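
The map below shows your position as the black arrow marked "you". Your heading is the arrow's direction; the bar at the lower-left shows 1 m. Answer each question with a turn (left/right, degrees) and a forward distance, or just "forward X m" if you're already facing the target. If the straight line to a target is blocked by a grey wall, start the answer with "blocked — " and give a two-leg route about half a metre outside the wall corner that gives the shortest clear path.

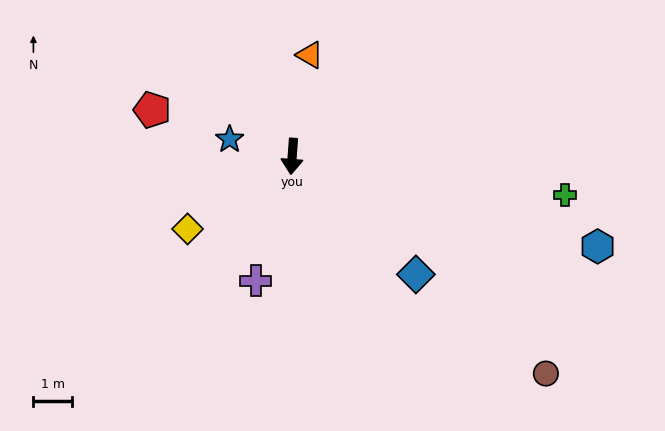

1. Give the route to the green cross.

turn left 86°, forward 7.1 m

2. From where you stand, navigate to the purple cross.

turn right 12°, forward 3.3 m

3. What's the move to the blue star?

turn right 101°, forward 1.7 m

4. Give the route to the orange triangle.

turn left 174°, forward 2.6 m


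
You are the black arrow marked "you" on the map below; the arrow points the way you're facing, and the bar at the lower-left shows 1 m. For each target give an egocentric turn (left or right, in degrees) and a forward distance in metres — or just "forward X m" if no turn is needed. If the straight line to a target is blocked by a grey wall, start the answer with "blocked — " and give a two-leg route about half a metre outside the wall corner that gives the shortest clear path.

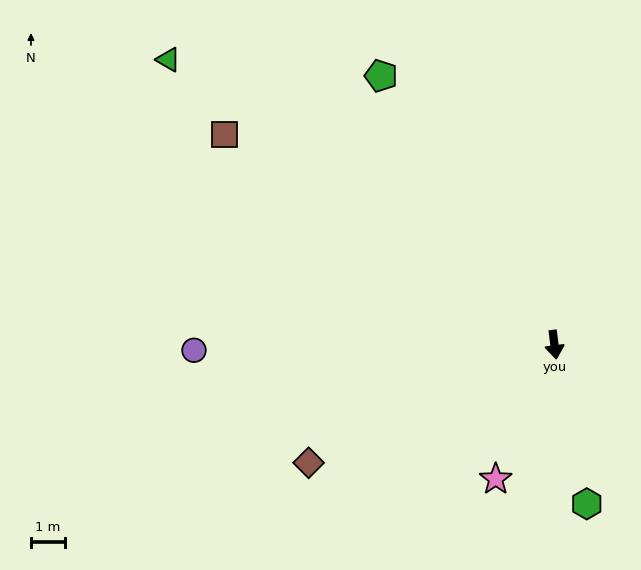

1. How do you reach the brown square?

turn right 130°, forward 11.5 m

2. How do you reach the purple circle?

turn right 96°, forward 10.6 m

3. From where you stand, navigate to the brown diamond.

turn right 72°, forward 8.0 m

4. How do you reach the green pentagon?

turn right 155°, forward 9.4 m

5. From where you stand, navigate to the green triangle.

turn right 134°, forward 14.0 m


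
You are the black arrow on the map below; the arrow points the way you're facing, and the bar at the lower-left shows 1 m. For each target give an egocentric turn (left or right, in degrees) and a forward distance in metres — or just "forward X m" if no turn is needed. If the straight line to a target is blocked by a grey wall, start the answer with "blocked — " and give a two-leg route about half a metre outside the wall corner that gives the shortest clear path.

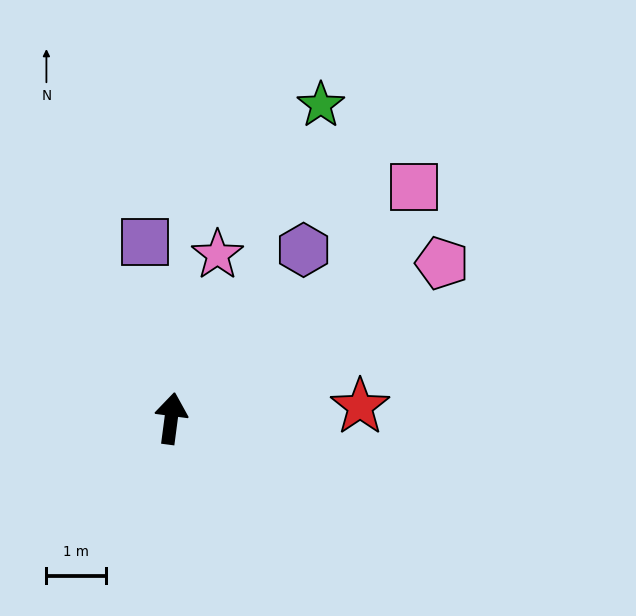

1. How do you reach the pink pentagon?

turn right 53°, forward 5.3 m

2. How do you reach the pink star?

turn right 8°, forward 2.9 m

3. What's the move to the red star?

turn right 79°, forward 3.2 m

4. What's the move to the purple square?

turn left 16°, forward 3.0 m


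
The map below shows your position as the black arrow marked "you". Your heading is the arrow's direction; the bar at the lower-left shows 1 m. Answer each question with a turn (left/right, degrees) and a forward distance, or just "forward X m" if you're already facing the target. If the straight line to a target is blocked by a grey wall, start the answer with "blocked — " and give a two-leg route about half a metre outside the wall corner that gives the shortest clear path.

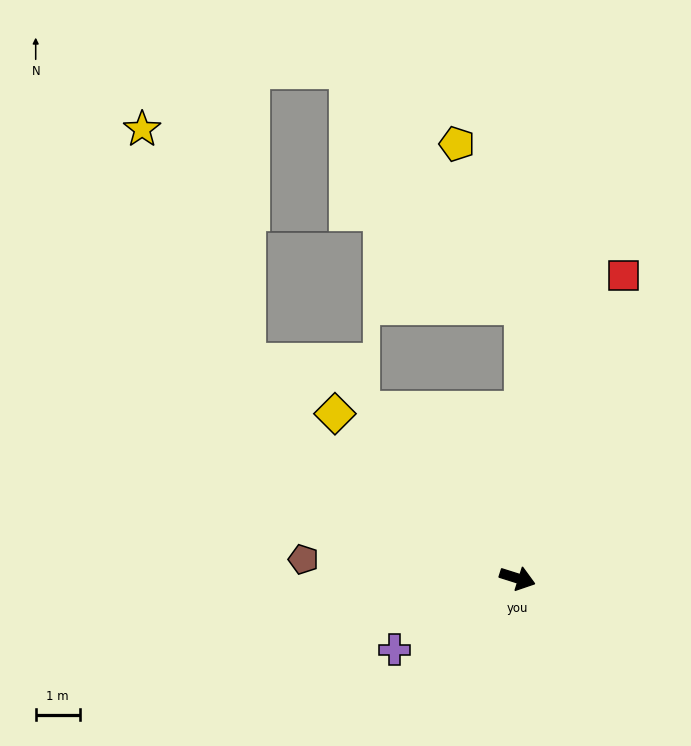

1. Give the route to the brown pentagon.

turn right 168°, forward 4.9 m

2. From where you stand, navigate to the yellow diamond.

turn left 155°, forward 5.6 m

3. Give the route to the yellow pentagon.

blocked — turn left 106°, forward 6.2 m, then turn left 24°, forward 4.0 m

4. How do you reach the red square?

turn left 88°, forward 7.3 m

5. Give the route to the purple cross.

turn right 132°, forward 3.2 m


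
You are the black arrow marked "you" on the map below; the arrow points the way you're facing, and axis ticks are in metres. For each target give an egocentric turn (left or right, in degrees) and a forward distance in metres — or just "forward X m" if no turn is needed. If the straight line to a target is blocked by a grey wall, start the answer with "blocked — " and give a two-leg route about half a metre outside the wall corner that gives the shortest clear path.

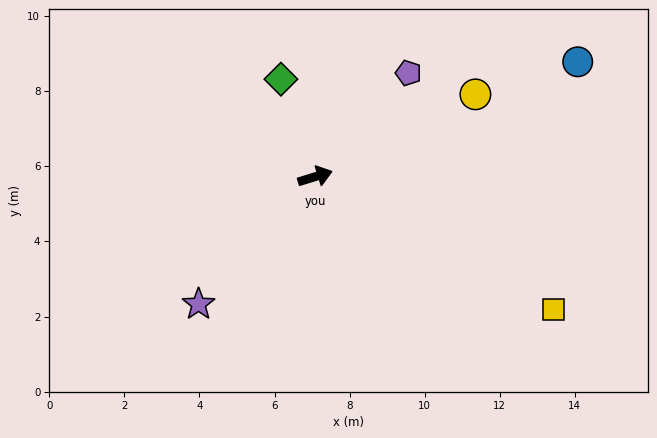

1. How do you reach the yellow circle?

turn left 10°, forward 4.8 m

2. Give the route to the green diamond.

turn left 92°, forward 2.8 m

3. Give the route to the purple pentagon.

turn left 31°, forward 3.7 m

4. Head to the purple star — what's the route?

turn right 150°, forward 4.6 m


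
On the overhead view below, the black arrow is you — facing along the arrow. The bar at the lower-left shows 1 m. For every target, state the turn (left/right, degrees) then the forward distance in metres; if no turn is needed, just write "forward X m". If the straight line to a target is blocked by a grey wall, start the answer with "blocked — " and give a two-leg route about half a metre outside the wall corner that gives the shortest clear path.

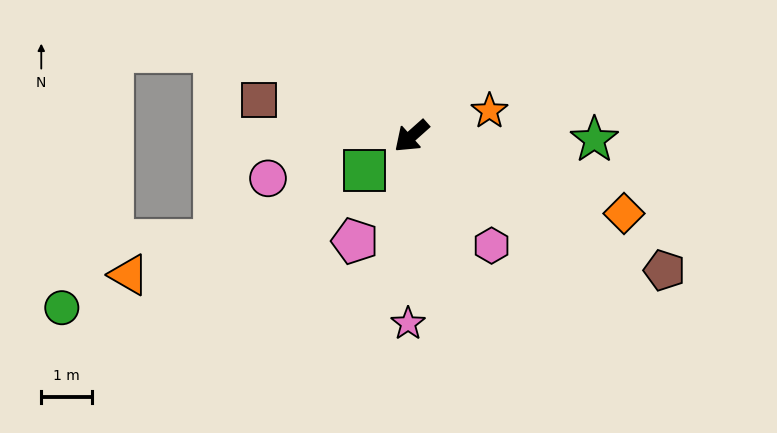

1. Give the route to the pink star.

turn left 47°, forward 3.7 m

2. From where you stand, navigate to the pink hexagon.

turn left 85°, forward 2.7 m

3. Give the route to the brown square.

turn right 55°, forward 3.1 m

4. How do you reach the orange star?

turn left 156°, forward 1.6 m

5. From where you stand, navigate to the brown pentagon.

turn left 110°, forward 5.7 m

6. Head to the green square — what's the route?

turn right 6°, forward 1.2 m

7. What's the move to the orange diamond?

turn left 118°, forward 4.5 m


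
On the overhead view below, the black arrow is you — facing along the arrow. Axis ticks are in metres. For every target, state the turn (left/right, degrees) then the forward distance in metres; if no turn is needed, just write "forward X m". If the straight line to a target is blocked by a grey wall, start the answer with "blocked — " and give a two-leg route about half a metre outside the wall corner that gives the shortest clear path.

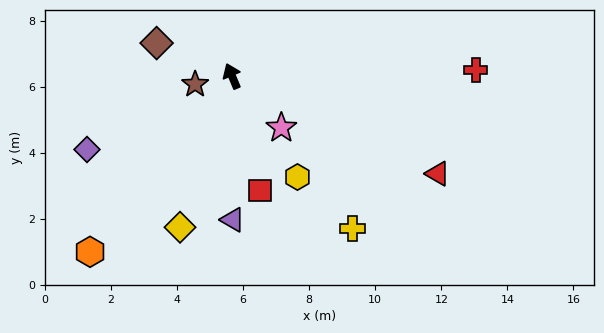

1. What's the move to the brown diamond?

turn left 44°, forward 2.5 m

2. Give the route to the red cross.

turn right 111°, forward 7.4 m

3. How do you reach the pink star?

turn right 159°, forward 2.2 m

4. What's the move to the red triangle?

turn right 138°, forward 6.9 m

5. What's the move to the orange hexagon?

turn left 118°, forward 6.8 m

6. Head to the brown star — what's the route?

turn left 80°, forward 1.1 m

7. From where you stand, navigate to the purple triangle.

turn left 157°, forward 4.4 m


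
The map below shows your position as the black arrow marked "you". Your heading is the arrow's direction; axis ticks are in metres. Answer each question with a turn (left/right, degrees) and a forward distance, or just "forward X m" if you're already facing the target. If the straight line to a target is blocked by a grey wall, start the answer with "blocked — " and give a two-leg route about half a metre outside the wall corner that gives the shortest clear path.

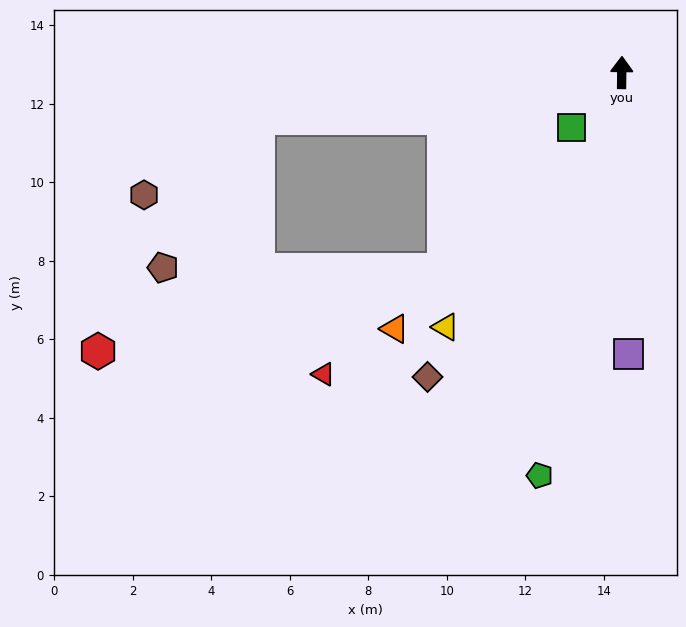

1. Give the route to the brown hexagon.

blocked — turn left 98°, forward 9.3 m, then turn left 27°, forward 3.5 m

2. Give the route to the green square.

turn left 139°, forward 1.9 m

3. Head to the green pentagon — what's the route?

turn left 169°, forward 10.5 m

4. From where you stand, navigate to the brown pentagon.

blocked — turn left 98°, forward 9.3 m, then turn left 50°, forward 4.5 m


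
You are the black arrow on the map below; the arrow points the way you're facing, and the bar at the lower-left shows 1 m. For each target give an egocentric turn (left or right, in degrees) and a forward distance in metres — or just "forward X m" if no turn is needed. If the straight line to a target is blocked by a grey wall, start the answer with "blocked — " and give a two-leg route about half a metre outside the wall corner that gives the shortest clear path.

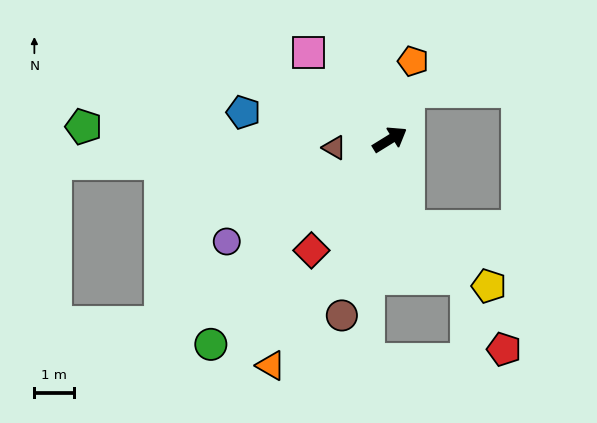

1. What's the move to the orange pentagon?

turn left 42°, forward 2.1 m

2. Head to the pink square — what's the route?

turn left 101°, forward 3.0 m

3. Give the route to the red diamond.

turn right 157°, forward 3.5 m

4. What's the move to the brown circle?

turn right 137°, forward 4.6 m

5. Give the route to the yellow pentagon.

blocked — turn right 110°, forward 2.3 m, then turn left 42°, forward 2.6 m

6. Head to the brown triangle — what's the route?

turn left 157°, forward 1.4 m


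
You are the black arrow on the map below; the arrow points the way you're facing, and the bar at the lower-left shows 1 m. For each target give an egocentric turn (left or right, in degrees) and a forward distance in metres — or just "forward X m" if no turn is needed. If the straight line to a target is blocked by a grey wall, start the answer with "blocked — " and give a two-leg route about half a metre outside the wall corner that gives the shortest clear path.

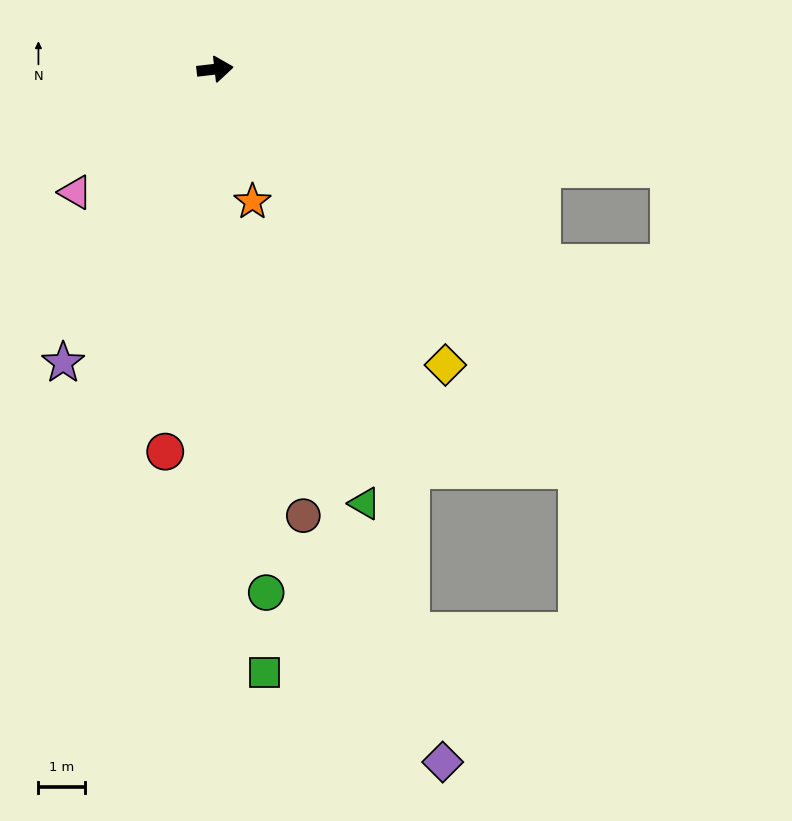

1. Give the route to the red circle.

turn right 104°, forward 8.3 m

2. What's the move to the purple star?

turn right 124°, forward 7.1 m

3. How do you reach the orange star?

turn right 81°, forward 3.0 m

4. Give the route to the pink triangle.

turn right 145°, forward 4.0 m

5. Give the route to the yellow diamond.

turn right 59°, forward 8.0 m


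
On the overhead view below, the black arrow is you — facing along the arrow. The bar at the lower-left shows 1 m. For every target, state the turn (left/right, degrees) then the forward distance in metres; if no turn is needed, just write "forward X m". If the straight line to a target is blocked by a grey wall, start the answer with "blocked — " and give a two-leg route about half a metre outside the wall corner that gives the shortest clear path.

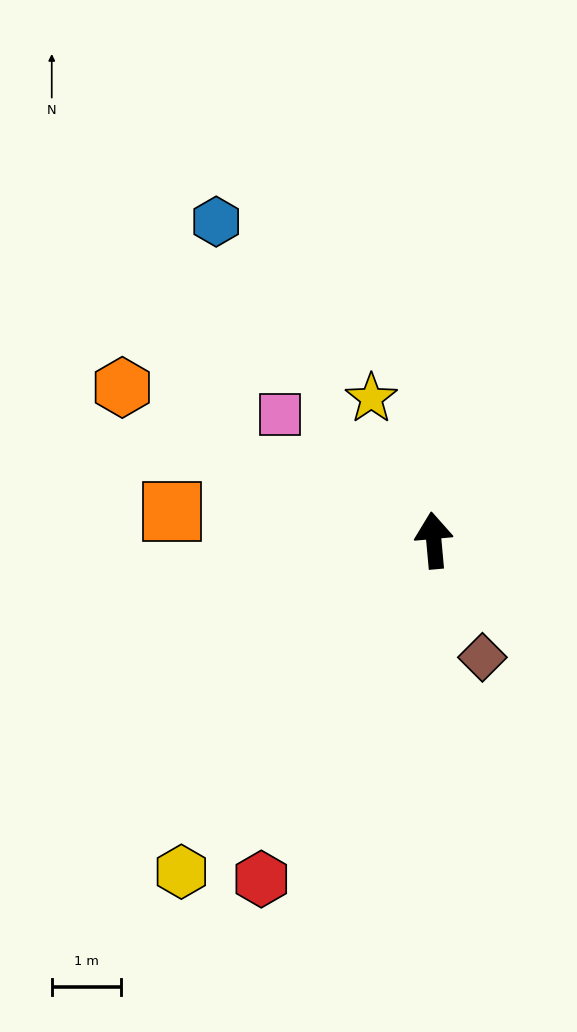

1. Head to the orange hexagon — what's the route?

turn left 59°, forward 5.0 m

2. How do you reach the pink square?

turn left 46°, forward 2.9 m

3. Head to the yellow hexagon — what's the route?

turn left 138°, forward 6.0 m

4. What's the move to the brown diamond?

turn right 163°, forward 1.8 m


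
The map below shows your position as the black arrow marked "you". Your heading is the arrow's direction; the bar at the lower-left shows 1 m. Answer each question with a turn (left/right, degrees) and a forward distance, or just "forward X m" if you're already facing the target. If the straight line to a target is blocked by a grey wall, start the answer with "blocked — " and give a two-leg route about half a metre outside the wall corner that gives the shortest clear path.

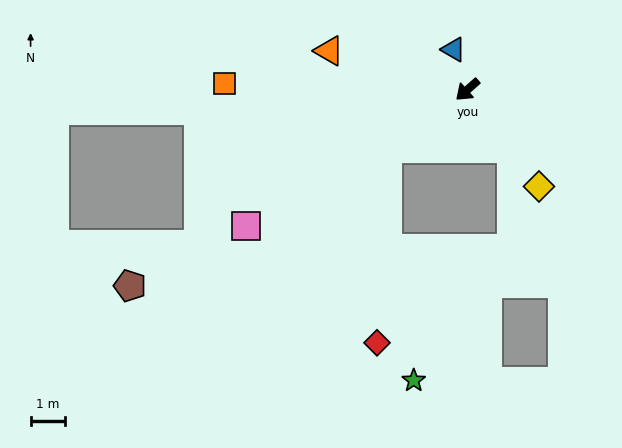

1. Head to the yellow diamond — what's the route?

turn left 85°, forward 3.5 m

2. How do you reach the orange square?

turn right 43°, forward 7.0 m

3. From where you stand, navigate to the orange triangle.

turn right 57°, forward 4.1 m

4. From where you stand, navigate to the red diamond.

blocked — turn right 6°, forward 2.8 m, then turn left 51°, forward 5.6 m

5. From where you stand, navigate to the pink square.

turn right 10°, forward 7.5 m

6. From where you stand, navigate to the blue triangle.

turn right 112°, forward 1.2 m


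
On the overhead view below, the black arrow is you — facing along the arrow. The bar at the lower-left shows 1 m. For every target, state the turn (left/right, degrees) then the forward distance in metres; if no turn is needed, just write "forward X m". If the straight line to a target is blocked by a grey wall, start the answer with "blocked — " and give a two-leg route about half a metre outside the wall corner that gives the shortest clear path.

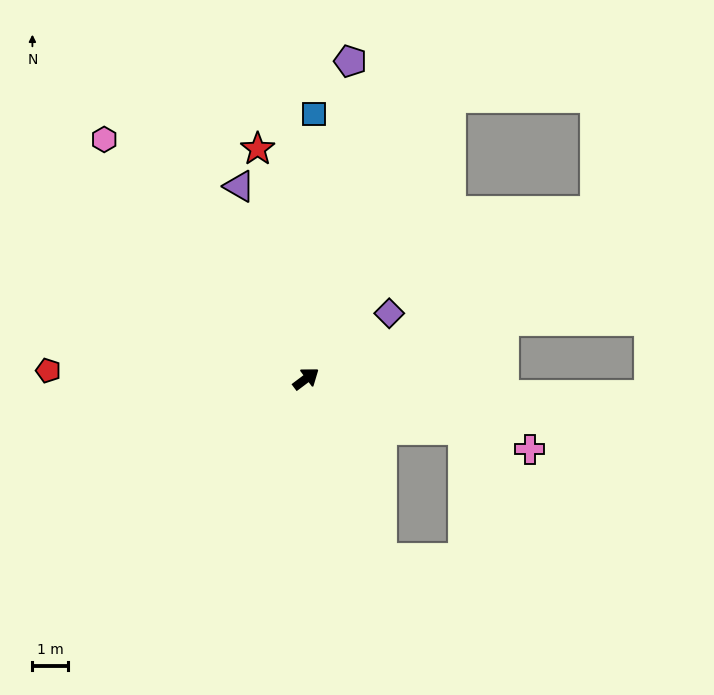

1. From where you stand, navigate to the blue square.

turn left 51°, forward 7.5 m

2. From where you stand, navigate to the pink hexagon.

turn left 93°, forward 8.8 m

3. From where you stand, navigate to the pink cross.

turn right 54°, forward 6.6 m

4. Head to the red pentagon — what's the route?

turn left 141°, forward 7.3 m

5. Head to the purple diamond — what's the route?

forward 3.0 m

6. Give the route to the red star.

turn left 65°, forward 6.6 m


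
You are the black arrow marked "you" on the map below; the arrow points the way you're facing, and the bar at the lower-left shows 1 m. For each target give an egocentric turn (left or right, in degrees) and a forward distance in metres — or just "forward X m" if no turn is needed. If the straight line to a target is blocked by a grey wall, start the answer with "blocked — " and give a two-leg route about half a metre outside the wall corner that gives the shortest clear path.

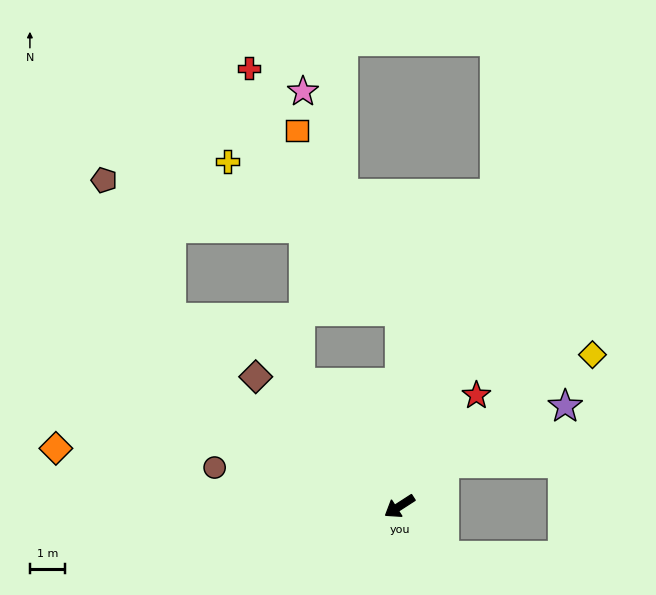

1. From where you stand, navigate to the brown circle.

turn right 45°, forward 5.4 m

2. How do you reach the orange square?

blocked — turn right 123°, forward 5.6 m, then turn left 30°, forward 5.9 m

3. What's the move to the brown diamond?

turn right 75°, forward 5.5 m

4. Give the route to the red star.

turn right 158°, forward 3.9 m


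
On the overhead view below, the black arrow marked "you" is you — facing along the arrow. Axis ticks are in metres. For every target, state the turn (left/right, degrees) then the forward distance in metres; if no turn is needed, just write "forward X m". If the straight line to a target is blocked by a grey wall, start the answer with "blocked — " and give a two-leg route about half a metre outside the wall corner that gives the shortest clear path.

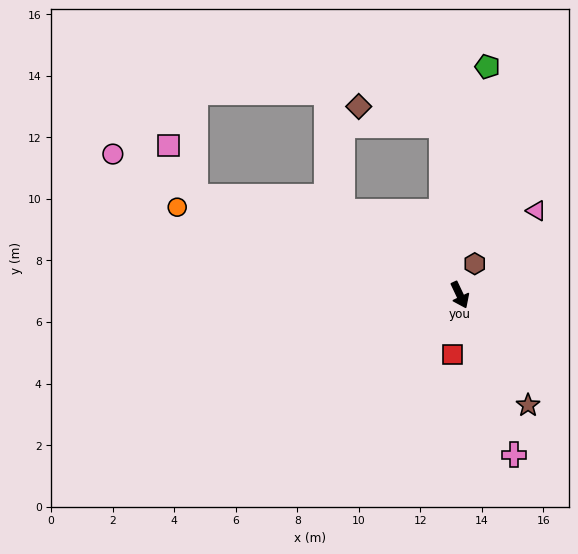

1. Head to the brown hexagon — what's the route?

turn left 129°, forward 1.1 m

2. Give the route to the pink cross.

turn right 7°, forward 5.5 m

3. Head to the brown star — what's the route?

turn left 6°, forward 4.2 m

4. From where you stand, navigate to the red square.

turn right 32°, forward 1.9 m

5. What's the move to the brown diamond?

blocked — turn left 161°, forward 5.5 m, then turn left 71°, forward 2.8 m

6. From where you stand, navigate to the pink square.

blocked — turn right 136°, forward 9.2 m, then turn right 42°, forward 1.9 m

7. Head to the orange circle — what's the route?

turn right 133°, forward 9.6 m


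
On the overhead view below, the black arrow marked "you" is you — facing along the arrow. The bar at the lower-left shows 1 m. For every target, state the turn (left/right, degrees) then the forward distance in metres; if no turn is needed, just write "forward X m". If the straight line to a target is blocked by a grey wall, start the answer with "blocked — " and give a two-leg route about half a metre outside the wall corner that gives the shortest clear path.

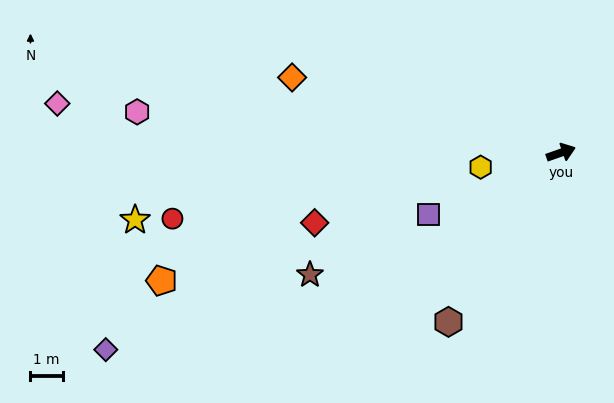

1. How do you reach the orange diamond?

turn left 145°, forward 8.6 m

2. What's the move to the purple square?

turn right 174°, forward 4.5 m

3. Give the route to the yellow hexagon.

turn left 171°, forward 2.5 m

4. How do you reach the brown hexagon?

turn right 143°, forward 6.2 m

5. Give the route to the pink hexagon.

turn left 155°, forward 13.1 m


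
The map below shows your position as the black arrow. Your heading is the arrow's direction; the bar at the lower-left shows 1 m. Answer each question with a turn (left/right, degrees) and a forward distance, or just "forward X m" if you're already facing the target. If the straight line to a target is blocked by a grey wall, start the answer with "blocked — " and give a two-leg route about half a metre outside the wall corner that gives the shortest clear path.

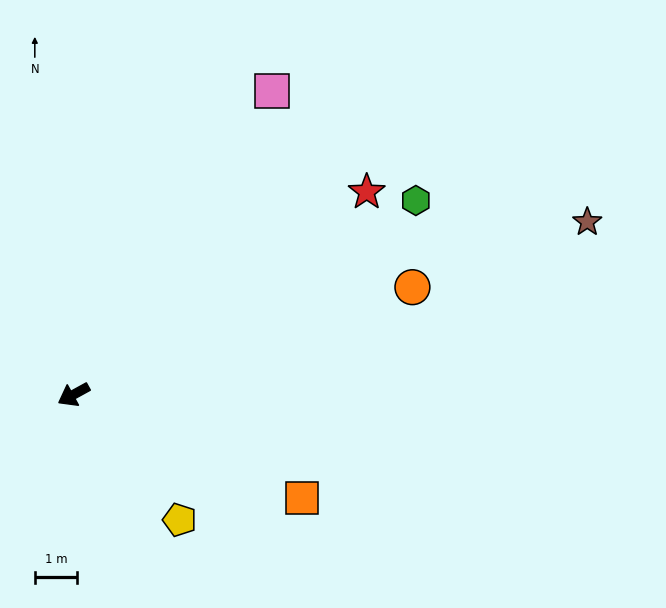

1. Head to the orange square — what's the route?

turn left 127°, forward 5.9 m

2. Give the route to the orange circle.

turn left 169°, forward 8.4 m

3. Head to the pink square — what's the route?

turn right 152°, forward 8.5 m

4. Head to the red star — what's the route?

turn right 174°, forward 8.4 m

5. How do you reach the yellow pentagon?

turn left 101°, forward 3.9 m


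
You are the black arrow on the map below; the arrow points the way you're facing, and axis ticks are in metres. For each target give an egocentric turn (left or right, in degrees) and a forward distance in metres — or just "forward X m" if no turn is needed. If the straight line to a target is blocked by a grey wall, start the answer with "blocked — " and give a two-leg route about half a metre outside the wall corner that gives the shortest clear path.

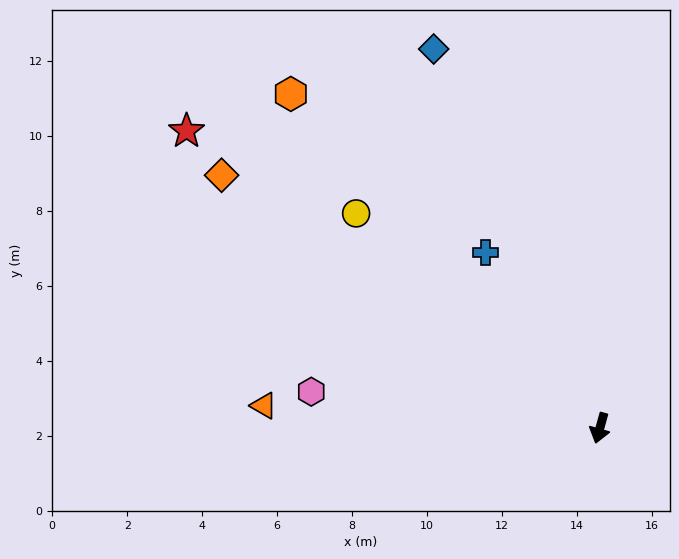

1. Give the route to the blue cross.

turn right 131°, forward 5.6 m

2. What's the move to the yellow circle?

turn right 116°, forward 8.7 m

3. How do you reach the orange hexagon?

turn right 122°, forward 12.1 m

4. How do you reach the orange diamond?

turn right 108°, forward 12.1 m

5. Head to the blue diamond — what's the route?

turn right 141°, forward 11.0 m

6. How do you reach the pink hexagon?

turn right 82°, forward 7.8 m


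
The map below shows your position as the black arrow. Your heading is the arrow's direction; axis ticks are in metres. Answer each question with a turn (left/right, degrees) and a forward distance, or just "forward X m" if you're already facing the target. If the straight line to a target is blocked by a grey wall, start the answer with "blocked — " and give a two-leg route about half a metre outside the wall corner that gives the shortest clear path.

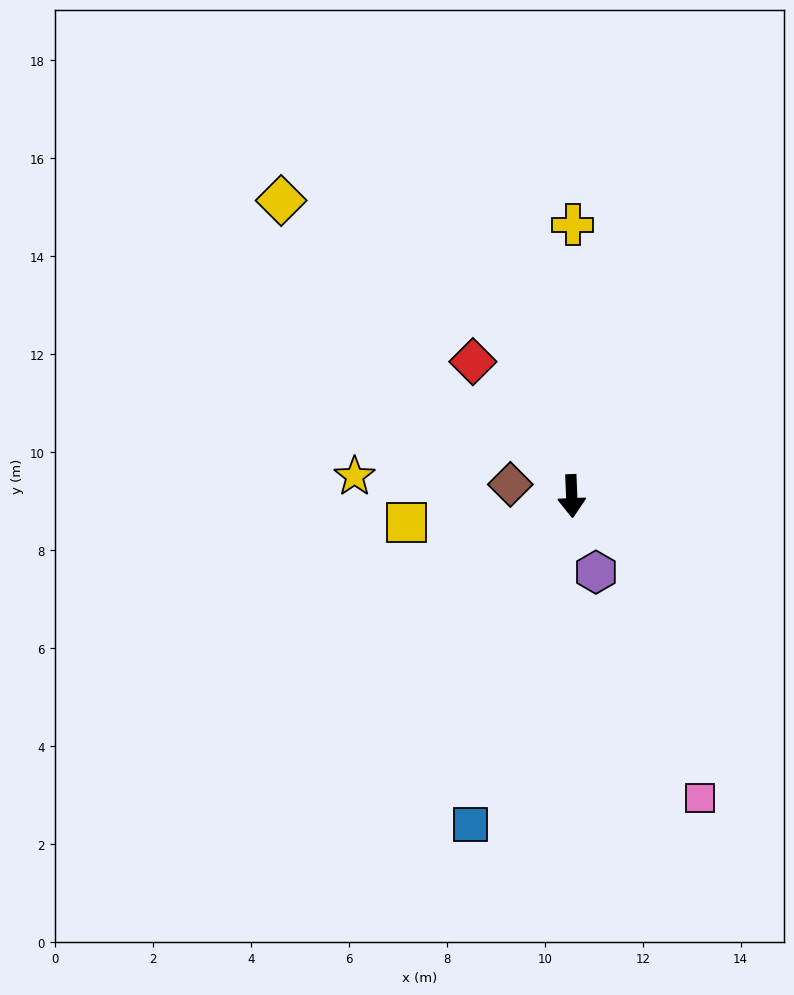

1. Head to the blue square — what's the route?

turn right 19°, forward 7.0 m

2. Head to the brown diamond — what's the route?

turn right 103°, forward 1.3 m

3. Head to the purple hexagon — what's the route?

turn left 15°, forward 1.6 m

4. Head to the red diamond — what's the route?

turn right 146°, forward 3.4 m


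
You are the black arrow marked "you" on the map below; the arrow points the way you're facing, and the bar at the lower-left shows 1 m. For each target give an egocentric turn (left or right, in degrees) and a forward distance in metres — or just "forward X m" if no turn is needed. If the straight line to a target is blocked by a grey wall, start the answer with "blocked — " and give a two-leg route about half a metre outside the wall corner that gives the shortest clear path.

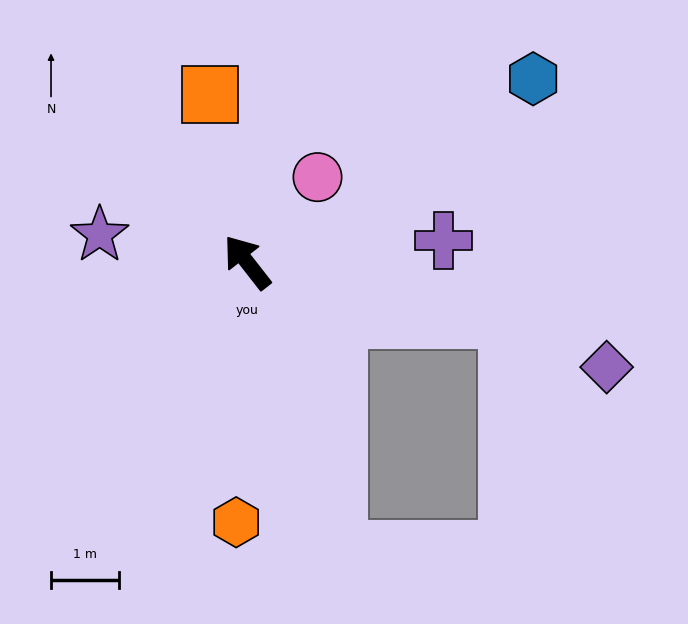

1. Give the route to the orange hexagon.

turn left 140°, forward 3.8 m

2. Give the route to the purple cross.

turn right 122°, forward 2.9 m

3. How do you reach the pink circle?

turn right 78°, forward 1.6 m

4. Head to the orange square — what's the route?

turn right 26°, forward 2.5 m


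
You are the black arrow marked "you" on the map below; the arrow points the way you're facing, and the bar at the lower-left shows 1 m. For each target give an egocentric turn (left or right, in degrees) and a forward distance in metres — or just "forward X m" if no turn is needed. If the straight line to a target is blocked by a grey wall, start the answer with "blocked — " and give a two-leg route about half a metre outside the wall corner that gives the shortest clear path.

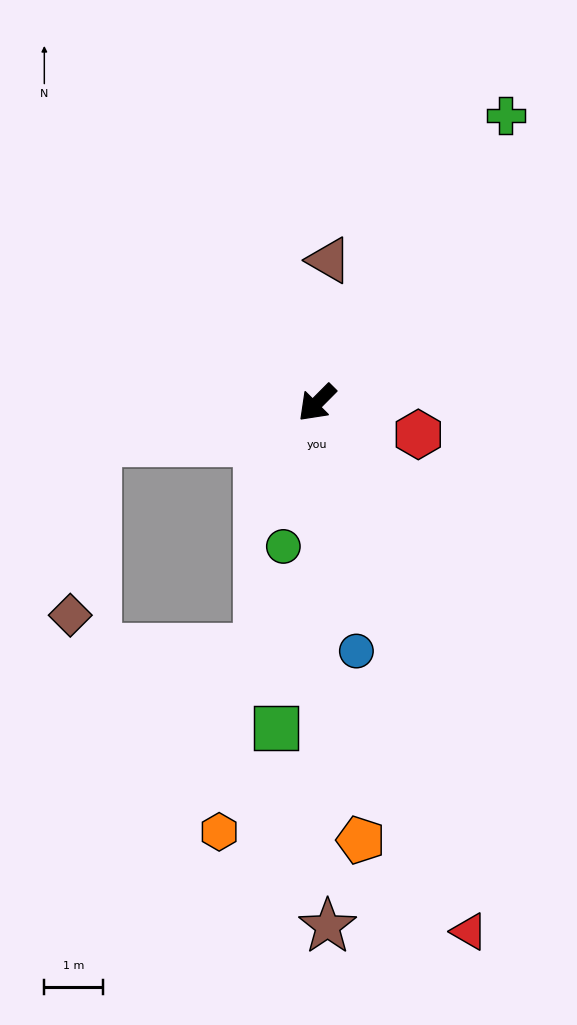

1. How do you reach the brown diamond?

blocked — turn right 35°, forward 3.8 m, then turn left 71°, forward 3.0 m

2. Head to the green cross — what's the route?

turn right 168°, forward 5.8 m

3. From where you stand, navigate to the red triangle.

turn left 61°, forward 9.3 m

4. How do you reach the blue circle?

turn left 54°, forward 4.3 m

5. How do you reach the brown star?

turn left 46°, forward 8.9 m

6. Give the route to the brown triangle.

turn right 140°, forward 2.4 m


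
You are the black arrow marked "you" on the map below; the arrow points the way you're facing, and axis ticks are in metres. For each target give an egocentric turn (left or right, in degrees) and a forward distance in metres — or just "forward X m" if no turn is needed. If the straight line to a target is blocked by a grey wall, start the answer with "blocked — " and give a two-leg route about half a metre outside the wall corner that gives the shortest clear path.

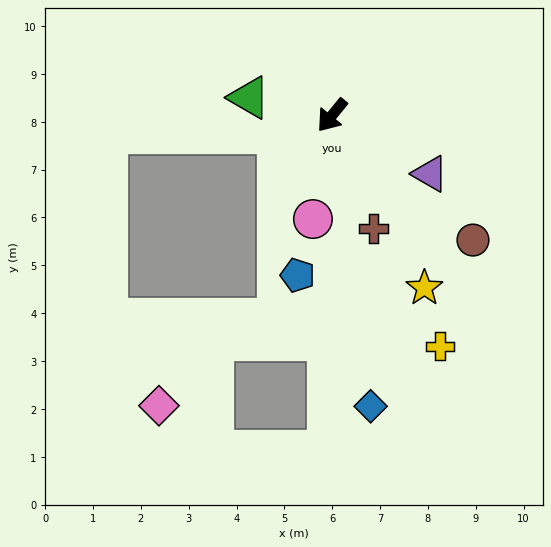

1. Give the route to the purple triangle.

turn left 98°, forward 2.4 m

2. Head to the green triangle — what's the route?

turn right 63°, forward 1.8 m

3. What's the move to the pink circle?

turn left 29°, forward 2.2 m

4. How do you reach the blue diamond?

turn left 47°, forward 6.1 m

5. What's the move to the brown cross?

turn left 59°, forward 2.5 m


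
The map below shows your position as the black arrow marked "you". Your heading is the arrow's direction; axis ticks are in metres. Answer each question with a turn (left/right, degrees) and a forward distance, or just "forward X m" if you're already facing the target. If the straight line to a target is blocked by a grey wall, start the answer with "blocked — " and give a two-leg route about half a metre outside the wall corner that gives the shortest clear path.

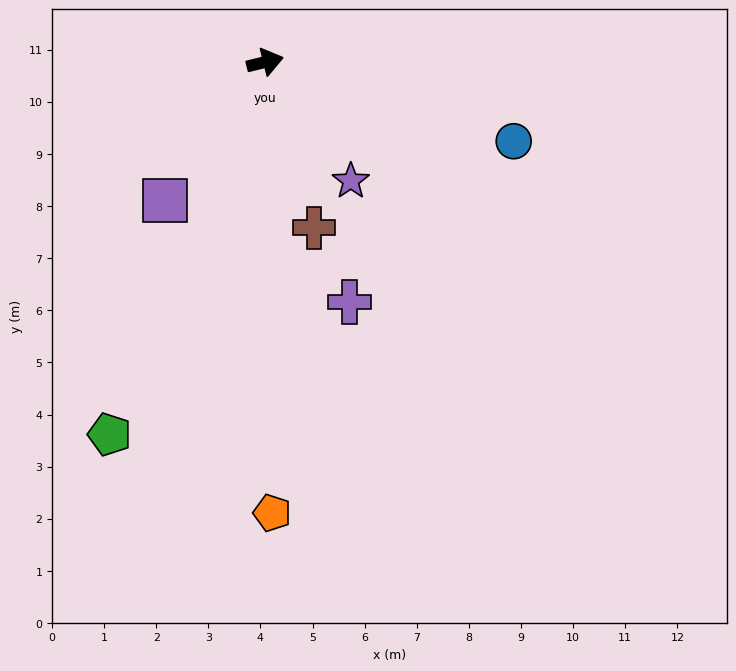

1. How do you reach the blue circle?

turn right 32°, forward 5.0 m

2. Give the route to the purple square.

turn right 140°, forward 3.3 m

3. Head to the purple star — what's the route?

turn right 68°, forward 2.8 m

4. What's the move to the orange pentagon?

turn right 103°, forward 8.7 m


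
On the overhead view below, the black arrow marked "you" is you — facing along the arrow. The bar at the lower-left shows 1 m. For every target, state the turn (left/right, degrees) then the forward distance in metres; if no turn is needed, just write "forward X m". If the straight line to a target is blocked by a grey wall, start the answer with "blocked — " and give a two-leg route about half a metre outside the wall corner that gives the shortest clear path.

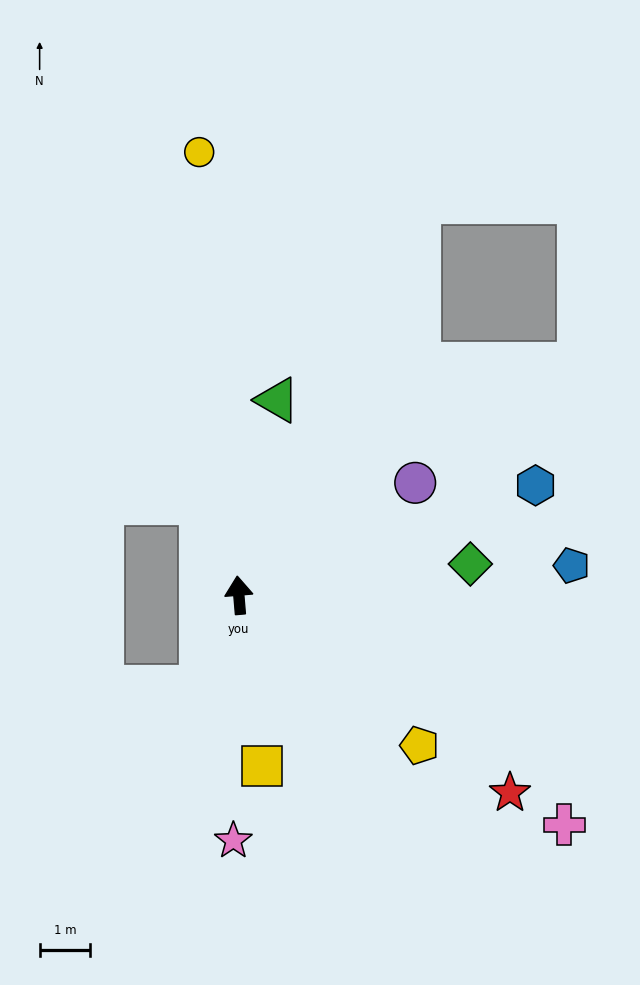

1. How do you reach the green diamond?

turn right 87°, forward 4.6 m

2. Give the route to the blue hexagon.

turn right 74°, forward 6.3 m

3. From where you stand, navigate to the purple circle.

turn right 62°, forward 4.1 m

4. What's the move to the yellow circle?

forward 8.8 m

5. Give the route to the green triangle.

turn right 16°, forward 3.9 m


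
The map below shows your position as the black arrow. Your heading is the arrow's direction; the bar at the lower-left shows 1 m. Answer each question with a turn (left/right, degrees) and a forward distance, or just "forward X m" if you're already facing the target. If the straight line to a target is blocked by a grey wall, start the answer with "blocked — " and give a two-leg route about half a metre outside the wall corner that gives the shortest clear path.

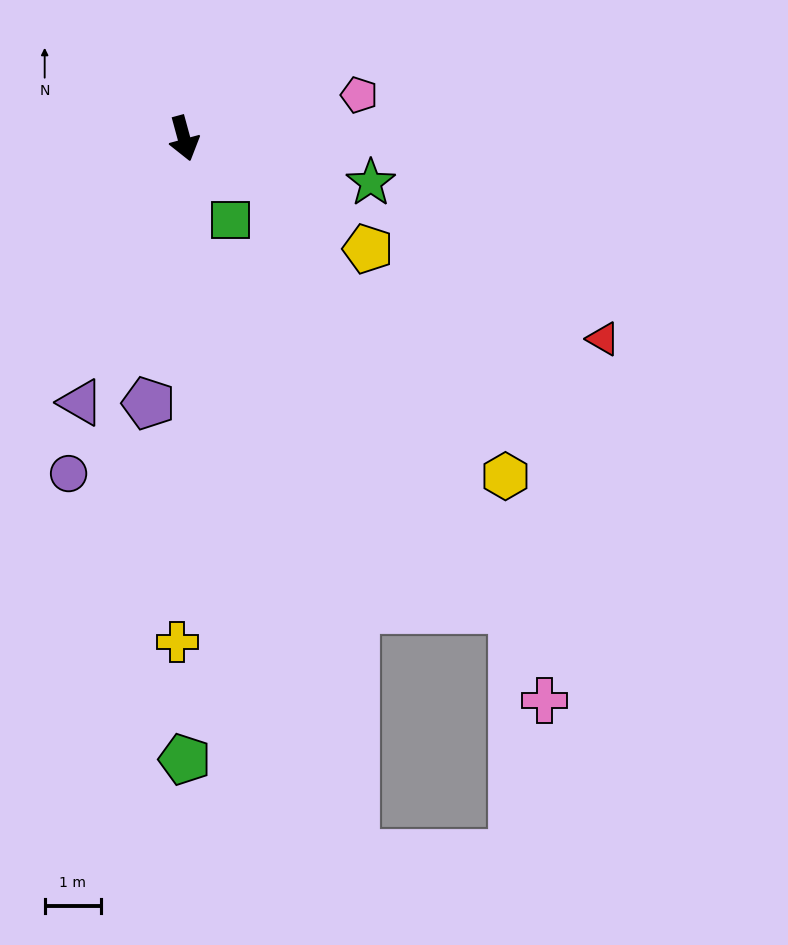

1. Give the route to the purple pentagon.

turn right 23°, forward 4.8 m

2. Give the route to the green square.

turn left 14°, forward 1.7 m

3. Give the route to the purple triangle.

turn right 37°, forward 5.1 m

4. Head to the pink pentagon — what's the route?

turn left 89°, forward 3.2 m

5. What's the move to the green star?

turn left 61°, forward 3.4 m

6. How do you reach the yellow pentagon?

turn left 44°, forward 3.8 m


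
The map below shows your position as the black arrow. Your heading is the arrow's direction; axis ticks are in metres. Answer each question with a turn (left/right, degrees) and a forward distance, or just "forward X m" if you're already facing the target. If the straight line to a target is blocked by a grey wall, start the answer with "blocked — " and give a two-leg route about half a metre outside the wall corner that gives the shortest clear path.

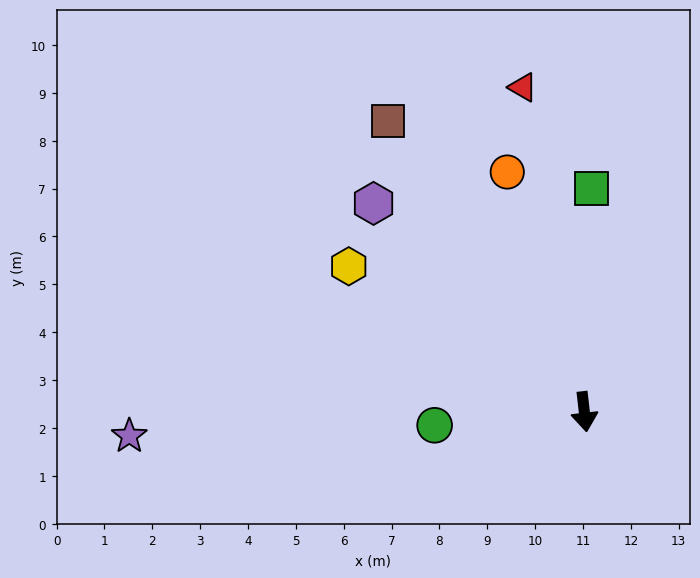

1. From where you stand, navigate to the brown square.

turn right 152°, forward 7.3 m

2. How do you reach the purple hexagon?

turn right 141°, forward 6.2 m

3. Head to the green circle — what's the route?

turn right 91°, forward 3.1 m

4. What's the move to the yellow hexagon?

turn right 128°, forward 5.8 m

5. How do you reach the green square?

turn left 172°, forward 4.7 m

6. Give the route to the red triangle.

turn right 176°, forward 6.9 m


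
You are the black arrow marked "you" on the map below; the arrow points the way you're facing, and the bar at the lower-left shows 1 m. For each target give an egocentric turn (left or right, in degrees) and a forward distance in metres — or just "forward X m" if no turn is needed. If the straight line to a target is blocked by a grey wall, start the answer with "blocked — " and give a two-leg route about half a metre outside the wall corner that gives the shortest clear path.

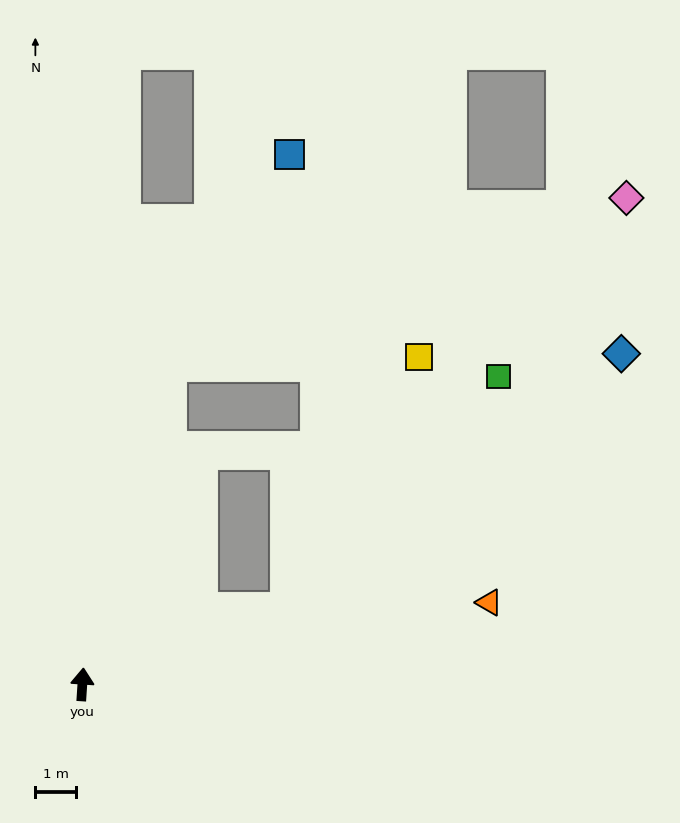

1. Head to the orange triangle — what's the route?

turn right 75°, forward 10.1 m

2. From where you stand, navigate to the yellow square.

blocked — turn right 66°, forward 5.3 m, then turn left 42°, forward 6.9 m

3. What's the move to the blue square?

blocked — turn right 11°, forward 8.1 m, then turn right 15°, forward 5.9 m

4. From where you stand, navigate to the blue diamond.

blocked — turn right 66°, forward 5.3 m, then turn left 17°, forward 10.3 m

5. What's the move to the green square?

blocked — turn right 66°, forward 5.3 m, then turn left 28°, forward 7.7 m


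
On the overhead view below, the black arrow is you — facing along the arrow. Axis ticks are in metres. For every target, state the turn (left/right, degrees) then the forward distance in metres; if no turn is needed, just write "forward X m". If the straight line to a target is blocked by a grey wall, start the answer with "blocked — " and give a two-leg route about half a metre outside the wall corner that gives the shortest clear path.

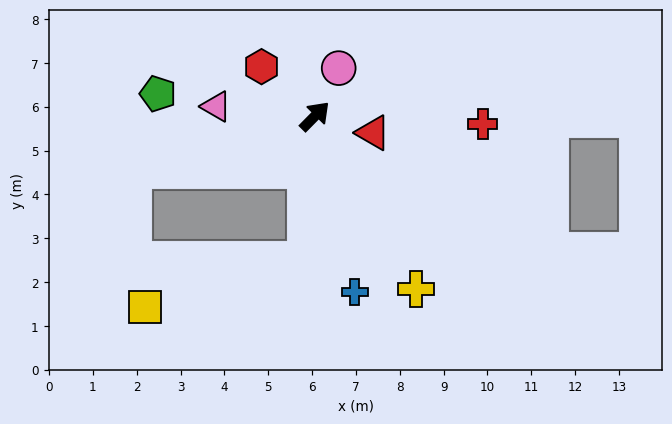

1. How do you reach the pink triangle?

turn left 129°, forward 2.3 m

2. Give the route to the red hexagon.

turn left 92°, forward 1.7 m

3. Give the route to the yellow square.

blocked — turn right 139°, forward 3.3 m, then turn right 70°, forward 3.8 m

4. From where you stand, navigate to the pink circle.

turn left 18°, forward 1.2 m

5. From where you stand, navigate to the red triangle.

turn right 61°, forward 1.4 m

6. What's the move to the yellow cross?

turn right 105°, forward 4.6 m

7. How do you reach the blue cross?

turn right 123°, forward 4.1 m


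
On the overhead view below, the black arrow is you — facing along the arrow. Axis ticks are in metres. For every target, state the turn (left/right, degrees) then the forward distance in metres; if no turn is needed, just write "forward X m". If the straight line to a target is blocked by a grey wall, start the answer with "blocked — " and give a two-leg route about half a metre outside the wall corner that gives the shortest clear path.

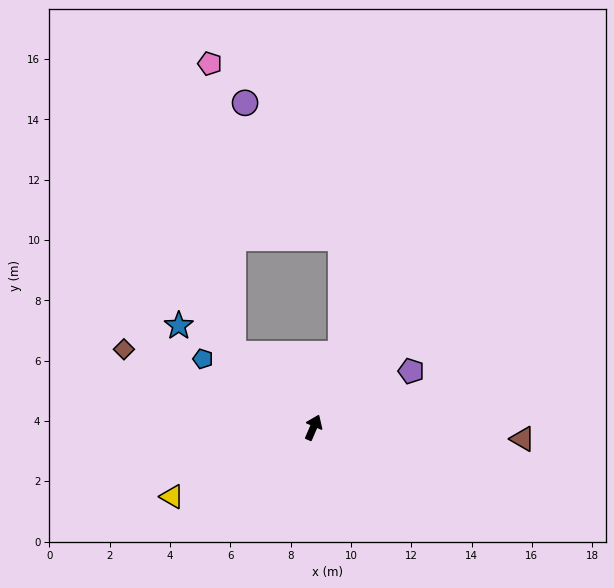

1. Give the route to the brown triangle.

turn right 70°, forward 6.9 m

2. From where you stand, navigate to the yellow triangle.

turn left 139°, forward 5.2 m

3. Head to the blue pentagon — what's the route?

turn left 82°, forward 4.3 m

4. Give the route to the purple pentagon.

turn right 37°, forward 3.7 m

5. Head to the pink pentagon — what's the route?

blocked — turn left 71°, forward 3.6 m, then turn right 43°, forward 9.6 m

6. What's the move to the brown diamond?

turn left 91°, forward 6.8 m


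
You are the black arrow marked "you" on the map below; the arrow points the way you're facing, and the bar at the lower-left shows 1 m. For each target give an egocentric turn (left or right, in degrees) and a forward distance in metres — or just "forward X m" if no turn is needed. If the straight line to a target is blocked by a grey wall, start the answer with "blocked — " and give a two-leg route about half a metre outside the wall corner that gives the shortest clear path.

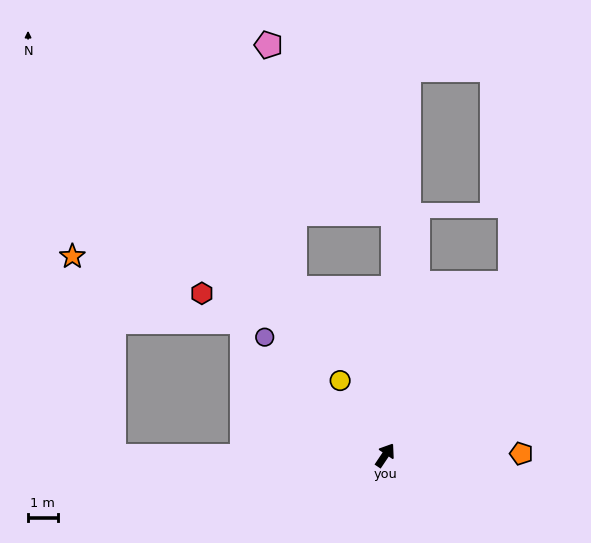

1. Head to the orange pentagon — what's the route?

turn right 55°, forward 4.6 m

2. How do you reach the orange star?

blocked — turn left 124°, forward 9.1 m, then turn right 78°, forward 6.9 m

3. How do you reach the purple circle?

turn left 79°, forward 5.7 m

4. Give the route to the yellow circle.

turn left 65°, forward 2.9 m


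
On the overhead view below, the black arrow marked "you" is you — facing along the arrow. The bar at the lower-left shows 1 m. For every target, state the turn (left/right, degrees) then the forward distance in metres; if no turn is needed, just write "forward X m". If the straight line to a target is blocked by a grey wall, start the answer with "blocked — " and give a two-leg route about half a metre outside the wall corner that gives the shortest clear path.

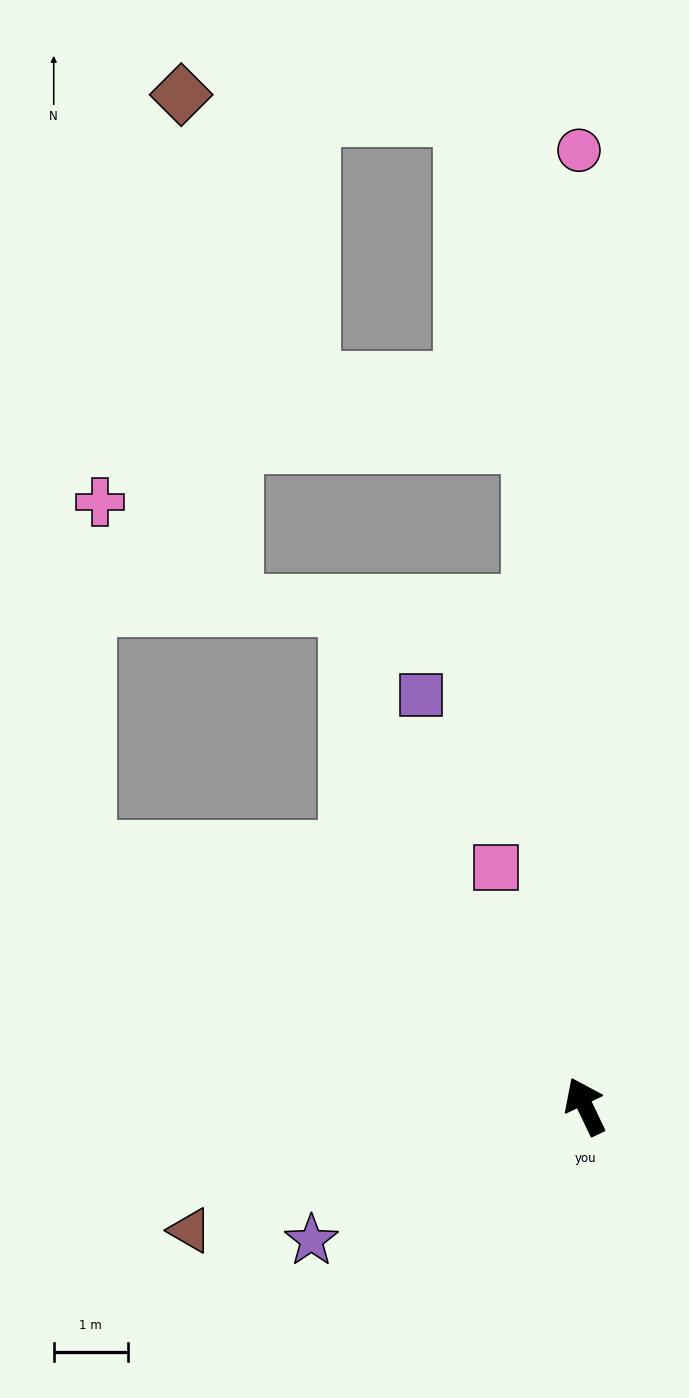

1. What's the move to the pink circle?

turn right 25°, forward 12.9 m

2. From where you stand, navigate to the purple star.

turn left 91°, forward 4.1 m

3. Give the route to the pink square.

turn right 5°, forward 3.4 m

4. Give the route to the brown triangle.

turn left 82°, forward 5.6 m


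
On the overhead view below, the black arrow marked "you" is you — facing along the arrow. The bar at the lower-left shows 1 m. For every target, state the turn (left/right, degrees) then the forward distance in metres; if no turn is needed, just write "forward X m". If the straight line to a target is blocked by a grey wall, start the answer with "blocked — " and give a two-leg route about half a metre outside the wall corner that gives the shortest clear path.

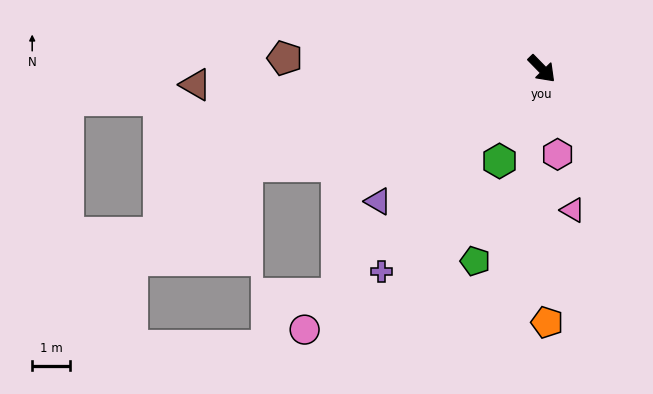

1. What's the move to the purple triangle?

turn right 95°, forward 5.5 m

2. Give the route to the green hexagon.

turn right 69°, forward 2.7 m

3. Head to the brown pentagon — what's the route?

turn right 137°, forward 6.8 m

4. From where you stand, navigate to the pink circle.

turn right 87°, forward 9.3 m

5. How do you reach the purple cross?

turn right 83°, forward 6.8 m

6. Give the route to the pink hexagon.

turn right 34°, forward 2.3 m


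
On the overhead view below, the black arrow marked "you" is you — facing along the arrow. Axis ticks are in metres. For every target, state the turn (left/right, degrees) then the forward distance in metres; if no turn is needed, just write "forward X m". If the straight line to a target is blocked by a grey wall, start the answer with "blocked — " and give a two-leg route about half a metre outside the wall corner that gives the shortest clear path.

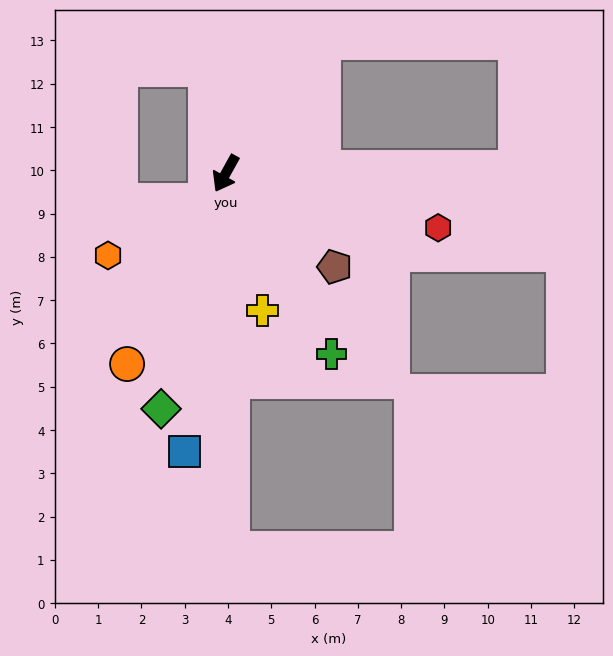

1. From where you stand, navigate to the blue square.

turn left 21°, forward 6.5 m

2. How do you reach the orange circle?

forward 5.0 m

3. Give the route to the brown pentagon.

turn left 78°, forward 3.3 m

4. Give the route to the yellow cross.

turn left 44°, forward 3.3 m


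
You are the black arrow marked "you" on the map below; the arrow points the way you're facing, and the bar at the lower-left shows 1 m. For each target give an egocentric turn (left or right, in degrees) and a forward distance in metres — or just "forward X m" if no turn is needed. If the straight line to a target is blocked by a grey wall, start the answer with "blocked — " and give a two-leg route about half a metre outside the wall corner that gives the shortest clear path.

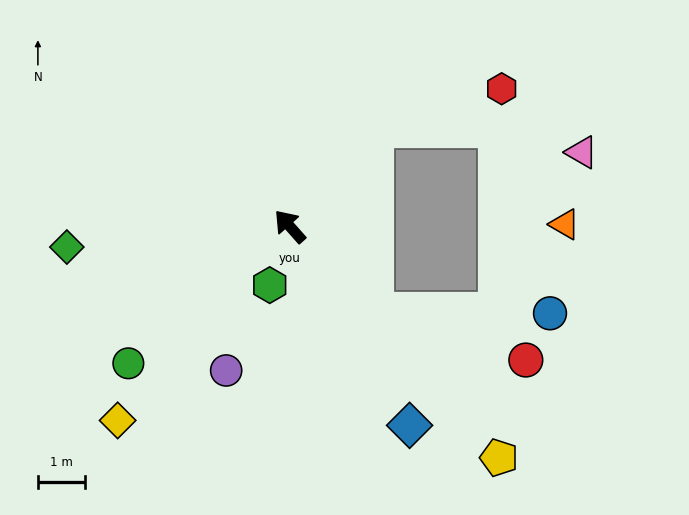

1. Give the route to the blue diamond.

turn left 169°, forward 4.9 m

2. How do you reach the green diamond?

turn left 54°, forward 4.7 m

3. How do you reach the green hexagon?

turn left 120°, forward 1.3 m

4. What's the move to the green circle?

turn left 89°, forward 4.5 m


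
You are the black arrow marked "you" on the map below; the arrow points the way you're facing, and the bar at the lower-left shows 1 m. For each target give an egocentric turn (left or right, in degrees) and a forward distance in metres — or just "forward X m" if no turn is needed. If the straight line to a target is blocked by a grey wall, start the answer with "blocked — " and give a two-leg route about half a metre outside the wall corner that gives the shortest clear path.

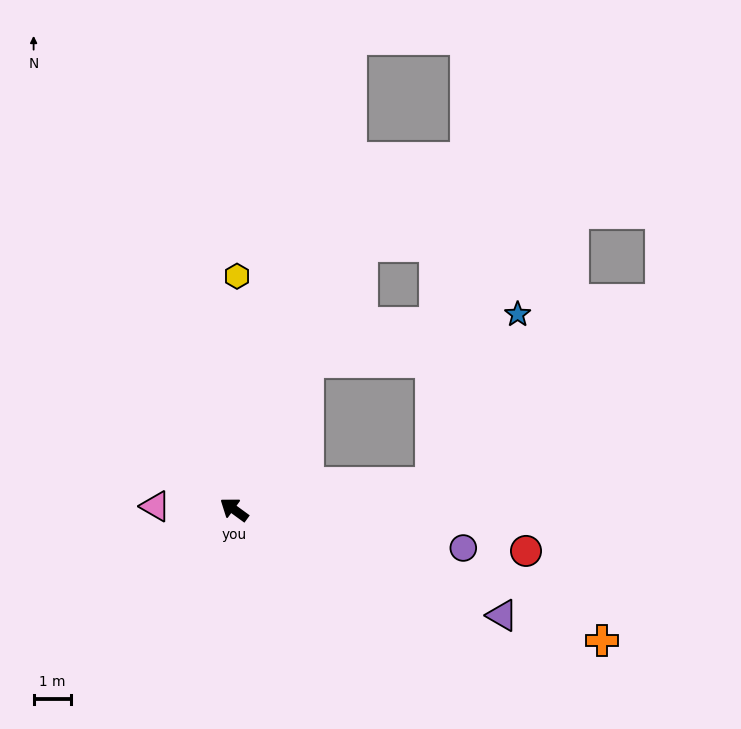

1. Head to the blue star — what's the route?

blocked — turn right 80°, forward 4.4 m, then turn right 51°, forward 5.7 m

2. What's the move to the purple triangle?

turn right 165°, forward 7.6 m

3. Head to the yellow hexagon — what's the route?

turn right 55°, forward 6.2 m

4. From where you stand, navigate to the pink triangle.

turn left 34°, forward 2.1 m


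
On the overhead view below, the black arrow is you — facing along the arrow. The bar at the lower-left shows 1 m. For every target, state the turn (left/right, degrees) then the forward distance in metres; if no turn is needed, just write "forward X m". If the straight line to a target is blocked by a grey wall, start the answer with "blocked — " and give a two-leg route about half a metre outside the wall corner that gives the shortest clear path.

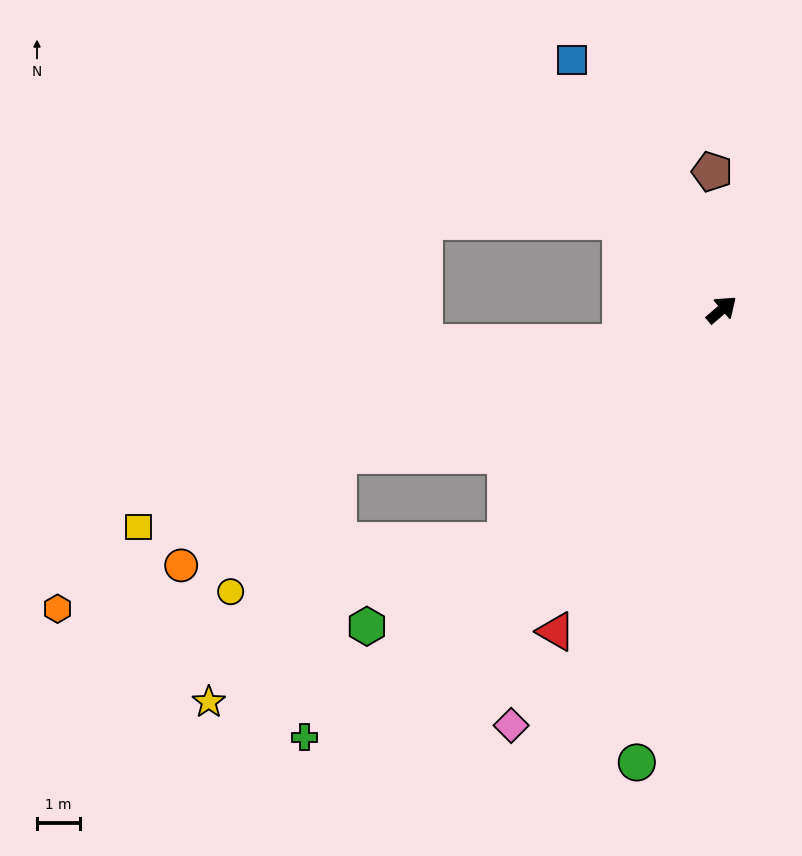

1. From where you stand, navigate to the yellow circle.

blocked — turn left 160°, forward 9.4 m, then turn left 31°, forward 4.0 m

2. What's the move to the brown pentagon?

turn left 53°, forward 3.2 m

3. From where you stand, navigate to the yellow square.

turn left 160°, forward 14.3 m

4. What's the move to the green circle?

turn right 141°, forward 10.6 m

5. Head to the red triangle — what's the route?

turn right 158°, forward 8.3 m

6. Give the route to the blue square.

turn left 80°, forward 6.7 m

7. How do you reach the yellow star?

blocked — turn left 160°, forward 9.4 m, then turn left 42°, forward 6.4 m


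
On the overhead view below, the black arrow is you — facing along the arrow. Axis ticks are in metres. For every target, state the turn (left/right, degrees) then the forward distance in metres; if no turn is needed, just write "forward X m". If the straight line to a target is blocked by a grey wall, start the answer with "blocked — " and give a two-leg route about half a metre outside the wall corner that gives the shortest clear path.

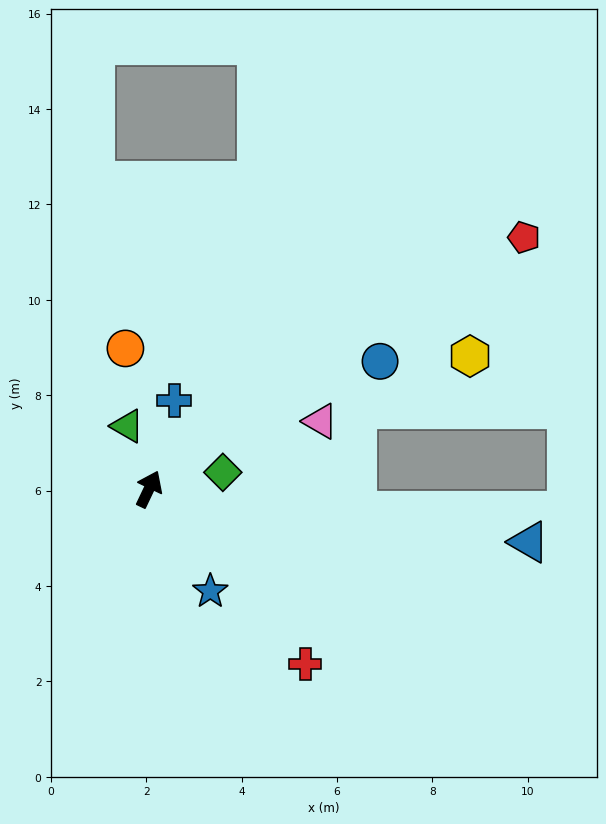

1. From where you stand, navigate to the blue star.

turn right 124°, forward 2.5 m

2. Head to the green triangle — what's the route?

turn left 44°, forward 1.4 m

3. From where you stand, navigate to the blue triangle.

turn right 73°, forward 8.0 m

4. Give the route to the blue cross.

turn left 10°, forward 1.9 m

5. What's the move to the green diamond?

turn right 52°, forward 1.6 m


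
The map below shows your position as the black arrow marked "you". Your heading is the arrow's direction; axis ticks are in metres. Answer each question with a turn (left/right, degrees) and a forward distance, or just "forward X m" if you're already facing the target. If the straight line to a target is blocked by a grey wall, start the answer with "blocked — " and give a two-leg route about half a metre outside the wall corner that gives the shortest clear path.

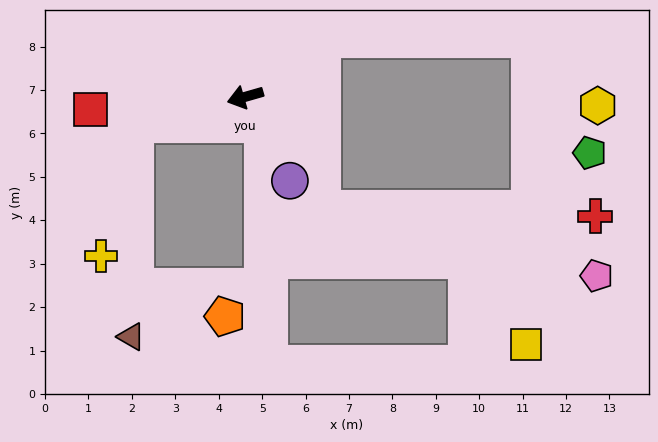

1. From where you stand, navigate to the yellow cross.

blocked — turn right 2°, forward 2.6 m, then turn left 61°, forward 3.1 m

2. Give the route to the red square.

turn right 11°, forward 3.6 m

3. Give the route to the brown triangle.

blocked — turn right 2°, forward 2.6 m, then turn left 75°, forward 4.9 m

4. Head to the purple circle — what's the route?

turn left 102°, forward 2.2 m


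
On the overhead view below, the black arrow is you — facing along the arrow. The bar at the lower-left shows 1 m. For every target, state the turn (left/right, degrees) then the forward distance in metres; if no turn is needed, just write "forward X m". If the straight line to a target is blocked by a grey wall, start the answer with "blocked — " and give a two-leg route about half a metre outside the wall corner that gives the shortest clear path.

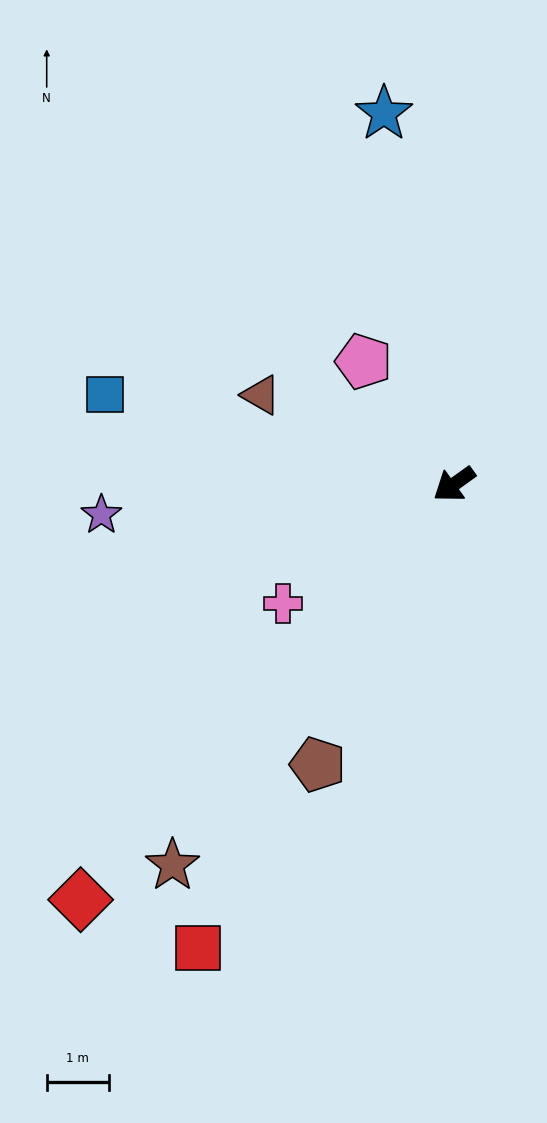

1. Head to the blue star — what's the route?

turn right 115°, forward 6.1 m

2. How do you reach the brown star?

turn left 18°, forward 7.6 m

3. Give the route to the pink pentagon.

turn right 89°, forward 2.5 m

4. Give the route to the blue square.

turn right 50°, forward 5.8 m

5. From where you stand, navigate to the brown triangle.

turn right 60°, forward 3.4 m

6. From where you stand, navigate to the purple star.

turn right 31°, forward 5.7 m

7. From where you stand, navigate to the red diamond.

turn left 12°, forward 9.0 m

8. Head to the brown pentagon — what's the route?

turn left 28°, forward 5.0 m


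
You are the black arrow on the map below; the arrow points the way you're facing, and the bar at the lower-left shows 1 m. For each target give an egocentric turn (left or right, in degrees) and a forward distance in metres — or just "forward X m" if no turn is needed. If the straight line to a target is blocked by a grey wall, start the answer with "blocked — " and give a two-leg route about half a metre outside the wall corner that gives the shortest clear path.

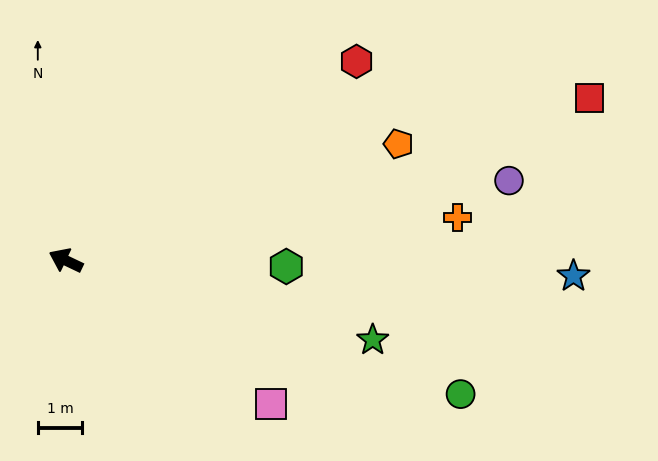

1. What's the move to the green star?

turn right 169°, forward 7.1 m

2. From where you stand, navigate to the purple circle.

turn right 144°, forward 10.1 m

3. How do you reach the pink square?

turn left 170°, forward 5.6 m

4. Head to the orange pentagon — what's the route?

turn right 135°, forward 7.9 m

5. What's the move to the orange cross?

turn right 148°, forward 8.8 m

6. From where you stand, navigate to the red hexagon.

turn right 120°, forward 7.9 m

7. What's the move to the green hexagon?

turn right 156°, forward 4.9 m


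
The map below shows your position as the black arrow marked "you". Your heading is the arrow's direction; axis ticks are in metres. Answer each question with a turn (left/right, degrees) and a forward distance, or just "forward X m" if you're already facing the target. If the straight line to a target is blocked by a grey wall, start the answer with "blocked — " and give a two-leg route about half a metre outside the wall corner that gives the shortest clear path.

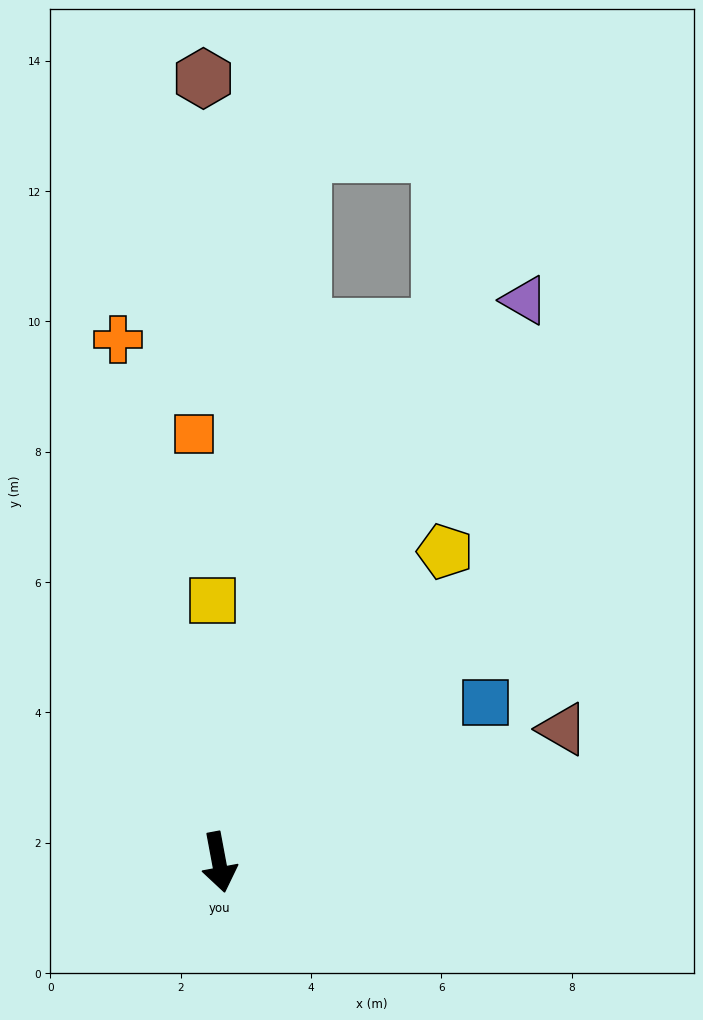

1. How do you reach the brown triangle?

turn left 101°, forward 5.7 m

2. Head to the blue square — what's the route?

turn left 110°, forward 4.8 m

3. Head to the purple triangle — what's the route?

turn left 141°, forward 9.8 m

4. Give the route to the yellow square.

turn left 171°, forward 4.0 m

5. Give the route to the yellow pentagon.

turn left 133°, forward 5.9 m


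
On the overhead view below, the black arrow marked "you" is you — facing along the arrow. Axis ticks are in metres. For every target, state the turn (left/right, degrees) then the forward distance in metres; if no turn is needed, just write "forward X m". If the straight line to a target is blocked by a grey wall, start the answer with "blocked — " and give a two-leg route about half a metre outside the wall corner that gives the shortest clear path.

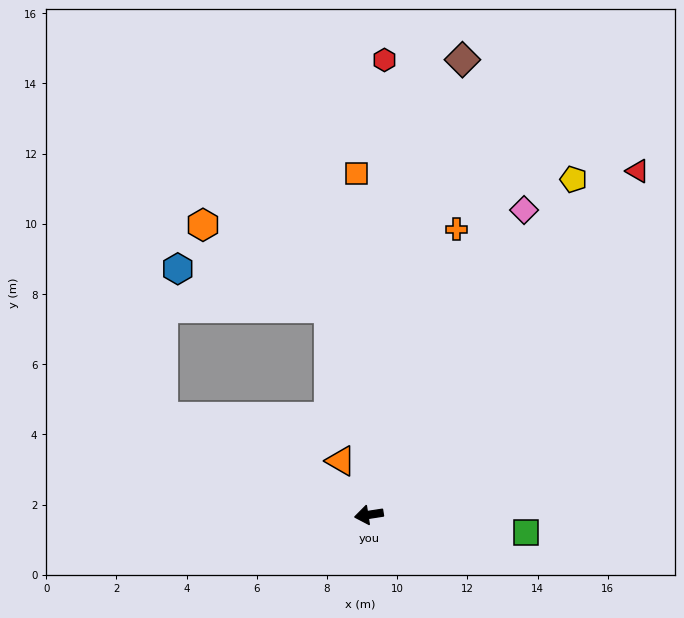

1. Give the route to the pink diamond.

turn right 126°, forward 9.7 m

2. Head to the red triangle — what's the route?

turn right 137°, forward 12.4 m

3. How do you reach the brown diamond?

turn right 110°, forward 13.2 m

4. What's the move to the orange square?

turn right 97°, forward 9.7 m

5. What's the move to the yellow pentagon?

turn right 130°, forward 11.2 m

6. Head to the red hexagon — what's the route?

turn right 101°, forward 13.0 m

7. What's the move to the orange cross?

turn right 116°, forward 8.5 m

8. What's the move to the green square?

turn left 165°, forward 4.5 m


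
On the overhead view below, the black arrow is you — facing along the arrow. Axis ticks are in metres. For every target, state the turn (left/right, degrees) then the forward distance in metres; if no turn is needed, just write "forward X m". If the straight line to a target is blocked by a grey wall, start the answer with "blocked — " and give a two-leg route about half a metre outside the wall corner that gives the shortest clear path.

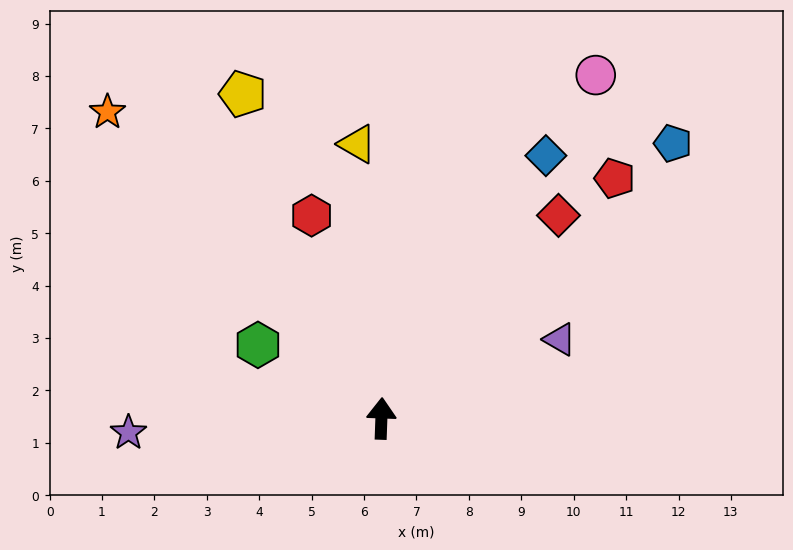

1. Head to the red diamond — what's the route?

turn right 39°, forward 5.1 m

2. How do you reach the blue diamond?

turn right 30°, forward 5.9 m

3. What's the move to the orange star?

turn left 44°, forward 7.8 m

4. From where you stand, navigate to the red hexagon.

turn left 21°, forward 4.1 m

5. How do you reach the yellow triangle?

turn left 7°, forward 5.3 m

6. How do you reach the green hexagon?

turn left 61°, forward 2.7 m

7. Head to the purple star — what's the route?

turn left 95°, forward 4.8 m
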